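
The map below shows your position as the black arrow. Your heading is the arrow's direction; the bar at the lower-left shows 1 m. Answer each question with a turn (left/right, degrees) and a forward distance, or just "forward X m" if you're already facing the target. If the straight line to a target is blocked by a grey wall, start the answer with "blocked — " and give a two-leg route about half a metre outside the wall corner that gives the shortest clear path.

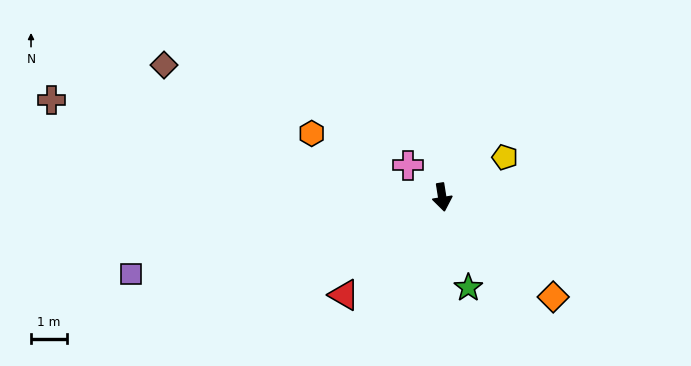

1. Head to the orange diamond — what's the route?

turn left 39°, forward 4.2 m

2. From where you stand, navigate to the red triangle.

turn right 54°, forward 3.9 m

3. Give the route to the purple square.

turn right 85°, forward 9.0 m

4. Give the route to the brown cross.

turn right 113°, forward 11.3 m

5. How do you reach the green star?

turn left 7°, forward 2.7 m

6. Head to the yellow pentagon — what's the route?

turn left 113°, forward 2.1 m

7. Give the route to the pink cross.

turn right 142°, forward 1.3 m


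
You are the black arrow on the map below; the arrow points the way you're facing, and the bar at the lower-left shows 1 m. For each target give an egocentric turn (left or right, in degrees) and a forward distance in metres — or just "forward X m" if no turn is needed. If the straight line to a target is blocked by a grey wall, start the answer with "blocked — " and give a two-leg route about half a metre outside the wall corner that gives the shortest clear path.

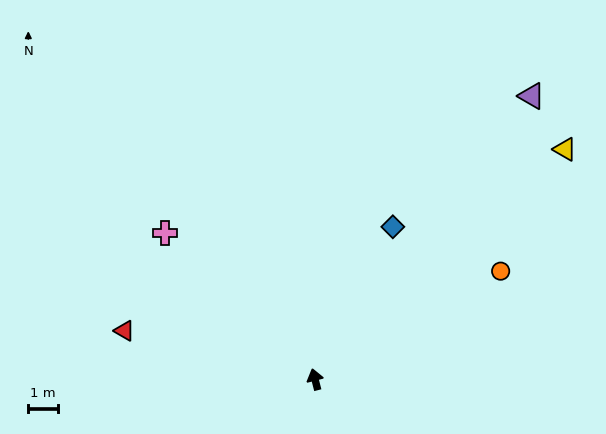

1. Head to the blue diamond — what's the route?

turn right 41°, forward 5.8 m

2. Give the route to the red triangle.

turn left 61°, forward 6.7 m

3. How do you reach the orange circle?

turn right 74°, forward 7.3 m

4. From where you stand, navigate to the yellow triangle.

turn right 62°, forward 11.5 m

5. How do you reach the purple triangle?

turn right 52°, forward 12.1 m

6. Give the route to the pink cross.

turn left 31°, forward 7.1 m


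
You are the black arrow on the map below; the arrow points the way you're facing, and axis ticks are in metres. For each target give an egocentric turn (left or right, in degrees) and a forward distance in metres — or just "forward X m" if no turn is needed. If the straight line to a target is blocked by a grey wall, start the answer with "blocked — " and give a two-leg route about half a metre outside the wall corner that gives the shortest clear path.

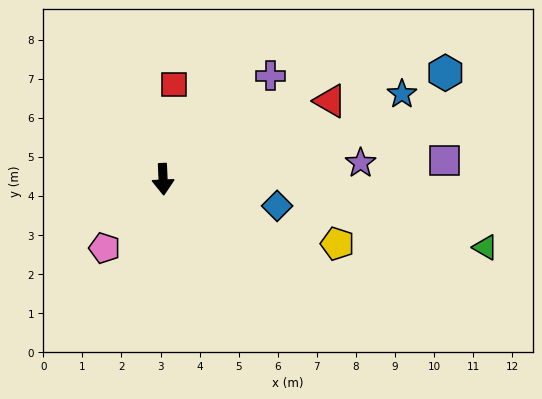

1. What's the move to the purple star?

turn left 92°, forward 5.1 m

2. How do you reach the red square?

turn left 171°, forward 2.4 m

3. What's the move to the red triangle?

turn left 113°, forward 4.7 m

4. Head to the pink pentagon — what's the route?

turn right 43°, forward 2.3 m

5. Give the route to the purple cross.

turn left 131°, forward 3.8 m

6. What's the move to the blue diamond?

turn left 74°, forward 3.0 m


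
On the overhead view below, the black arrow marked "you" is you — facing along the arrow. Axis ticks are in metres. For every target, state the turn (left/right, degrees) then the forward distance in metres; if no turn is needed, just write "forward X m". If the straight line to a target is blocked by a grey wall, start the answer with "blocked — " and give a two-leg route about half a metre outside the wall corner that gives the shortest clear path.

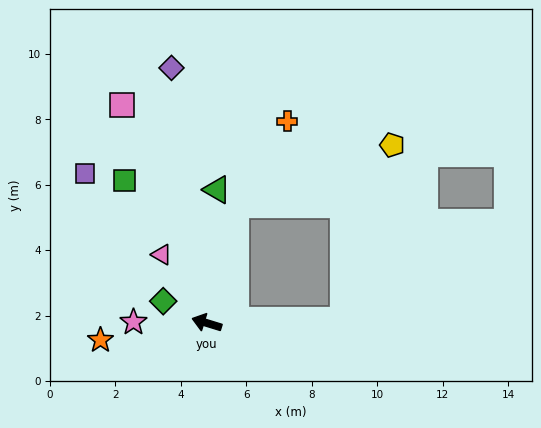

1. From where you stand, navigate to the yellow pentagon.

blocked — turn right 87°, forward 3.7 m, then turn right 55°, forward 5.1 m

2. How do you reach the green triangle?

turn right 77°, forward 4.1 m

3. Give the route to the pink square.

turn right 52°, forward 7.1 m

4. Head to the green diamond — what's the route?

turn right 10°, forward 1.5 m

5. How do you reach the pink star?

turn left 16°, forward 2.2 m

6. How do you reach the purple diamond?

turn right 65°, forward 7.9 m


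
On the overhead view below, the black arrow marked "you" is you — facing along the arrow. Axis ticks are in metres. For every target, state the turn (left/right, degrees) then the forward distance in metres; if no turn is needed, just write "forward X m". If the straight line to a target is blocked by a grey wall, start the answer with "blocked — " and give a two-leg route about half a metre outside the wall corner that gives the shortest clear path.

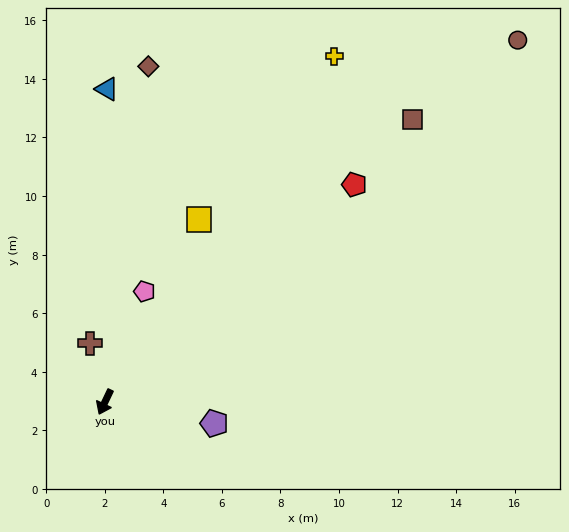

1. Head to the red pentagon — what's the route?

turn left 156°, forward 11.3 m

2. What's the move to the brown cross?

turn right 140°, forward 2.1 m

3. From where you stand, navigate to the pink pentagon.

turn right 174°, forward 4.0 m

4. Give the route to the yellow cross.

turn left 172°, forward 14.2 m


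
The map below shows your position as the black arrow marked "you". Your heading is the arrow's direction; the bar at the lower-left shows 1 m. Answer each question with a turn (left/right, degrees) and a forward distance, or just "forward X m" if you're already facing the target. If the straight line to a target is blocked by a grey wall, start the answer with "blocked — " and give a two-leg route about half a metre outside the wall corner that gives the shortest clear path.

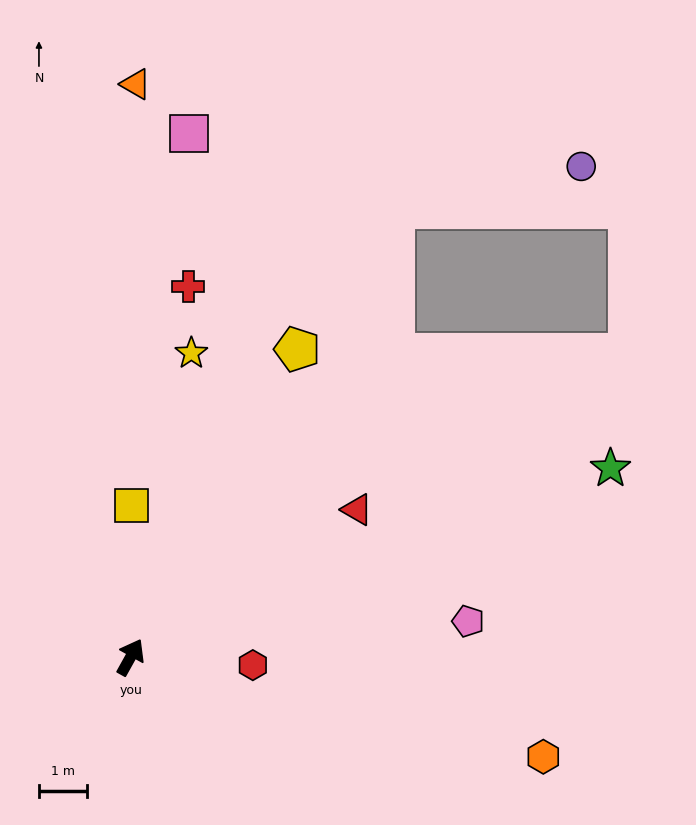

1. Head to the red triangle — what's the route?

turn right 28°, forward 5.6 m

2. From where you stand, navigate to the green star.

turn right 39°, forward 10.7 m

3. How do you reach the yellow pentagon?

forward 7.3 m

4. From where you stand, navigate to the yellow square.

turn left 29°, forward 3.1 m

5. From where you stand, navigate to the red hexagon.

turn right 65°, forward 2.5 m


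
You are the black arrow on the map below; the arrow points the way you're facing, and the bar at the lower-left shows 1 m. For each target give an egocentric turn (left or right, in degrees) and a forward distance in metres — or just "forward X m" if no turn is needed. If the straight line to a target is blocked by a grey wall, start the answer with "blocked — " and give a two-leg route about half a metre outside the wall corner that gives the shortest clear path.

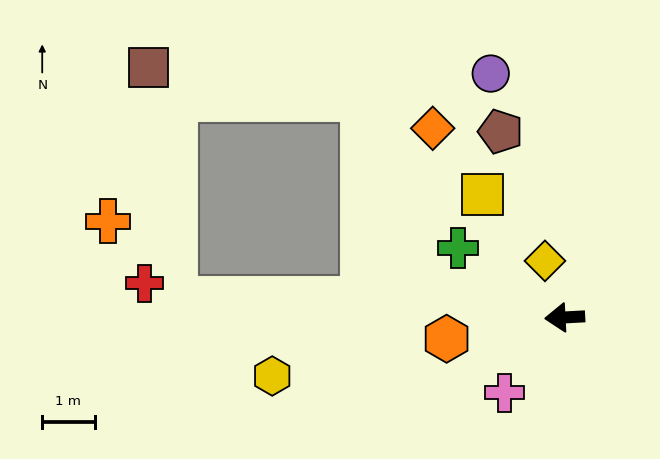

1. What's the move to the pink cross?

turn left 48°, forward 1.8 m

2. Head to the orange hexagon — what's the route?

turn left 7°, forward 2.3 m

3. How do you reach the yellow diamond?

turn right 74°, forward 1.1 m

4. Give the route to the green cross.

turn right 36°, forward 2.4 m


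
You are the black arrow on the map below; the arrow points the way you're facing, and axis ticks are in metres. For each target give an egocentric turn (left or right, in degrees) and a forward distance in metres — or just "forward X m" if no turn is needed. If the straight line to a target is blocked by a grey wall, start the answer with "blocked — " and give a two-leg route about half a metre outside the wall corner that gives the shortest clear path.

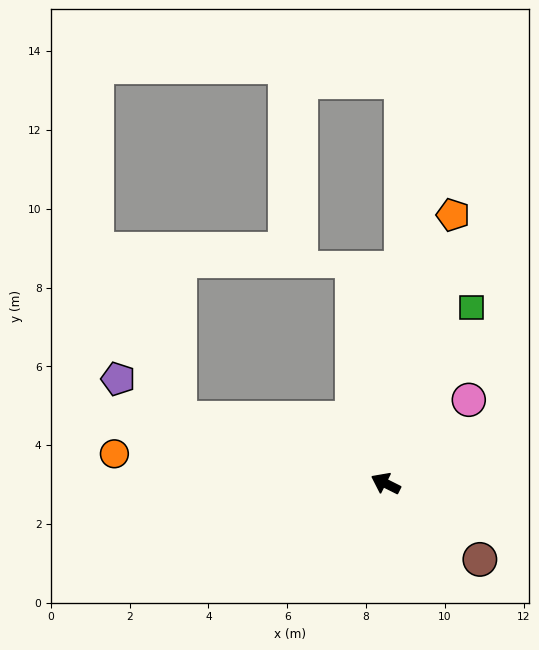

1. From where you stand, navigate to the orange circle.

turn left 20°, forward 6.9 m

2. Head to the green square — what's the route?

turn right 89°, forward 5.0 m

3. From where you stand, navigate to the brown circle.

turn left 168°, forward 3.1 m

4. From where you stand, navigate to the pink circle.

turn right 108°, forward 3.0 m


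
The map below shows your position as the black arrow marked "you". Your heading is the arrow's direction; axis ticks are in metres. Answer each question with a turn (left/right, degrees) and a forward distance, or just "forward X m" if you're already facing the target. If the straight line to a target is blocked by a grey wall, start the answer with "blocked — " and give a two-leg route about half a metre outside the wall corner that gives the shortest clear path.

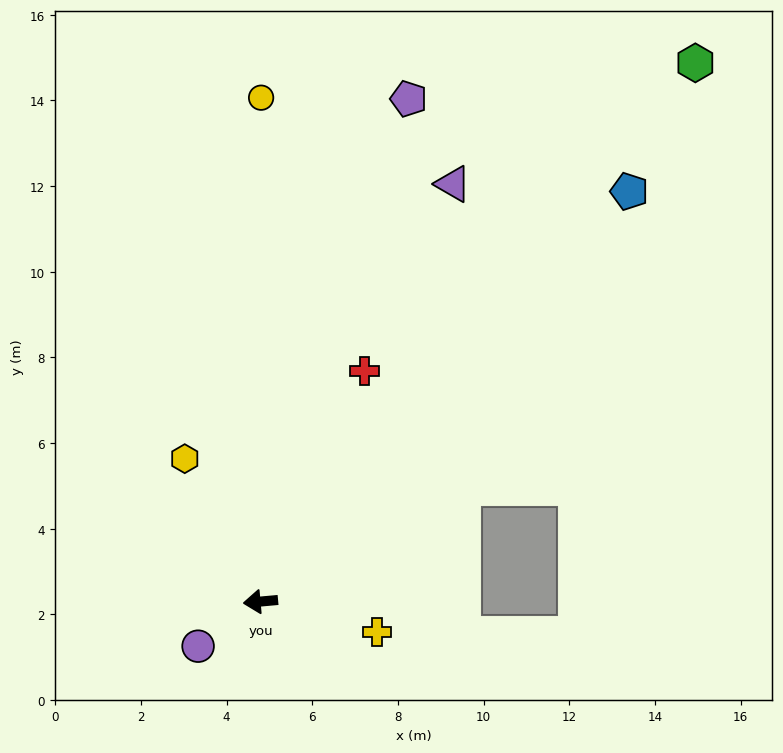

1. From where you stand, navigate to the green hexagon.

turn right 134°, forward 16.2 m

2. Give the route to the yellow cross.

turn left 160°, forward 2.8 m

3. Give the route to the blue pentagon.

turn right 137°, forward 12.9 m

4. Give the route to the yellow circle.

turn right 95°, forward 11.8 m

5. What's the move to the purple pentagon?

turn right 112°, forward 12.2 m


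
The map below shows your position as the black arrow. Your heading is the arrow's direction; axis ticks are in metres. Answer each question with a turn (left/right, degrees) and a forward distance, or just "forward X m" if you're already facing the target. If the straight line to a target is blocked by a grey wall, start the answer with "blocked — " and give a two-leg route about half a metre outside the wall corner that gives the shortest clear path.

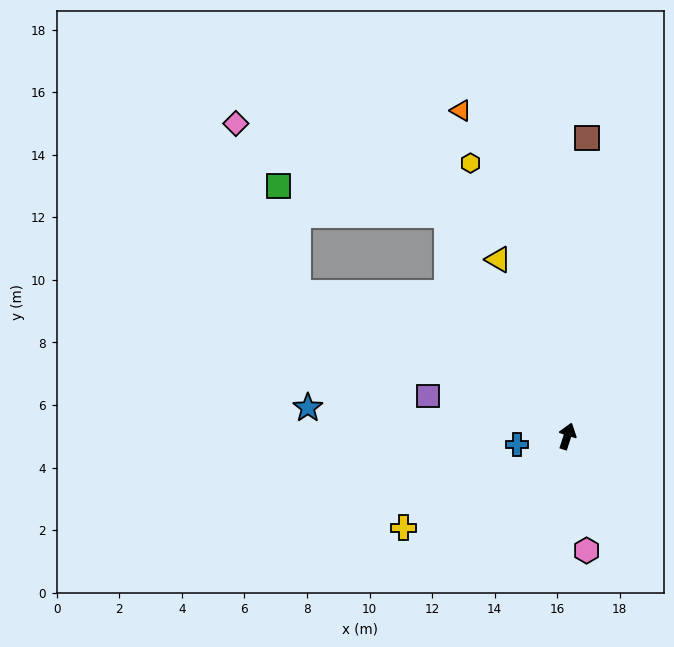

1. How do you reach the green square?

blocked — turn left 80°, forward 9.8 m, then turn right 52°, forward 3.5 m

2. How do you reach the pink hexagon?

turn right 153°, forward 3.7 m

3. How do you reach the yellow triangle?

turn left 39°, forward 6.1 m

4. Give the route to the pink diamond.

blocked — turn left 46°, forward 8.0 m, then turn left 38°, forward 7.4 m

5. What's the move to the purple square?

turn left 92°, forward 4.6 m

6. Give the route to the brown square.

turn left 14°, forward 9.5 m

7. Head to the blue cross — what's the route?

turn left 117°, forward 1.6 m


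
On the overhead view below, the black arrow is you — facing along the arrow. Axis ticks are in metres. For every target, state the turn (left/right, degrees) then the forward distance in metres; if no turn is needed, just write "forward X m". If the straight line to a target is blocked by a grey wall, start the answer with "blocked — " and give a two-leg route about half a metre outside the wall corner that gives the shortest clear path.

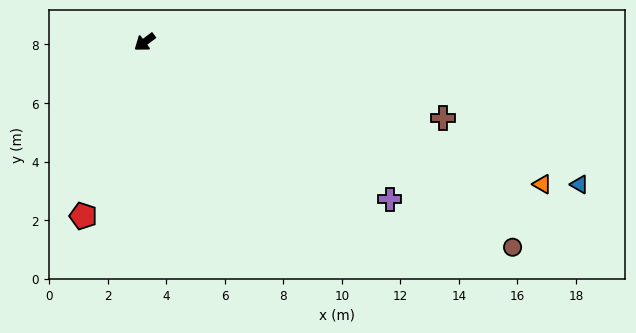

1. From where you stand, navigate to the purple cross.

turn left 110°, forward 9.9 m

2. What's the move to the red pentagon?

turn left 34°, forward 6.3 m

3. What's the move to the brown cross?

turn left 129°, forward 10.5 m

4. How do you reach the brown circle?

turn left 114°, forward 14.4 m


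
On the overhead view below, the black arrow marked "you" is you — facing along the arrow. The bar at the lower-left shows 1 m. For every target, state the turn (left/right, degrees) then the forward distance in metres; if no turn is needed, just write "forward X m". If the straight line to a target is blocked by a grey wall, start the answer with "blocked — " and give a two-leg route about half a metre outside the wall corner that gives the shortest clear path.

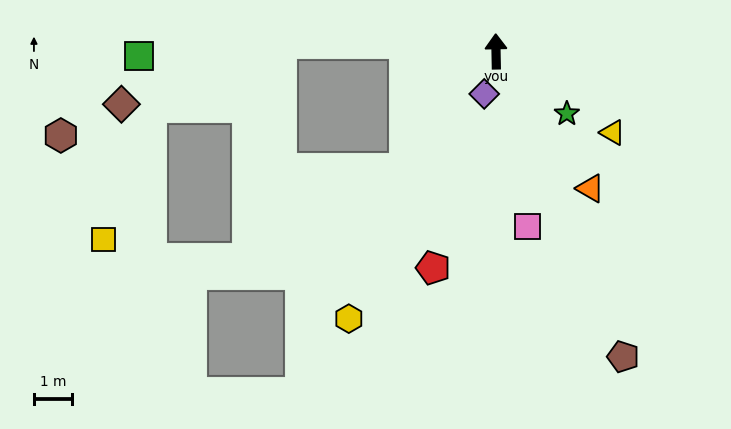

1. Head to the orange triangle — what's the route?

turn right 147°, forward 4.3 m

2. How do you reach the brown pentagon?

turn right 158°, forward 8.6 m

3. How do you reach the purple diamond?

turn left 163°, forward 1.1 m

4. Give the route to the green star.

turn right 132°, forward 2.5 m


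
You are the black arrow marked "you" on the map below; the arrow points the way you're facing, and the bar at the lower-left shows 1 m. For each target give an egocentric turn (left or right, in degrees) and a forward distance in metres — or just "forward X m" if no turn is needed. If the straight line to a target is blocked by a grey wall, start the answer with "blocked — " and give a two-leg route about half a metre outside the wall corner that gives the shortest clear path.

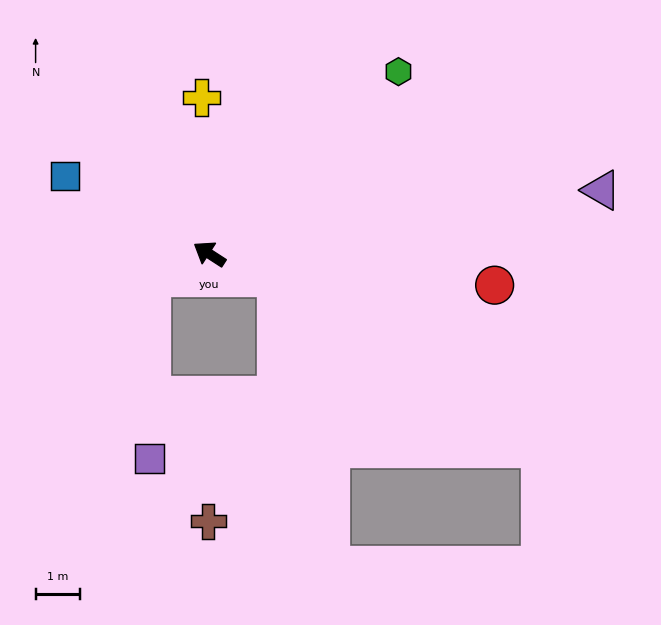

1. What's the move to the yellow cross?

turn right 54°, forward 3.5 m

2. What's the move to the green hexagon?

turn right 103°, forward 5.9 m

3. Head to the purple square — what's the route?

blocked — turn left 56°, forward 1.4 m, then turn left 66°, forward 4.1 m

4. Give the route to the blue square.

turn left 4°, forward 3.7 m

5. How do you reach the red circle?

turn right 153°, forward 6.4 m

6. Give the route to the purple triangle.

turn right 138°, forward 8.9 m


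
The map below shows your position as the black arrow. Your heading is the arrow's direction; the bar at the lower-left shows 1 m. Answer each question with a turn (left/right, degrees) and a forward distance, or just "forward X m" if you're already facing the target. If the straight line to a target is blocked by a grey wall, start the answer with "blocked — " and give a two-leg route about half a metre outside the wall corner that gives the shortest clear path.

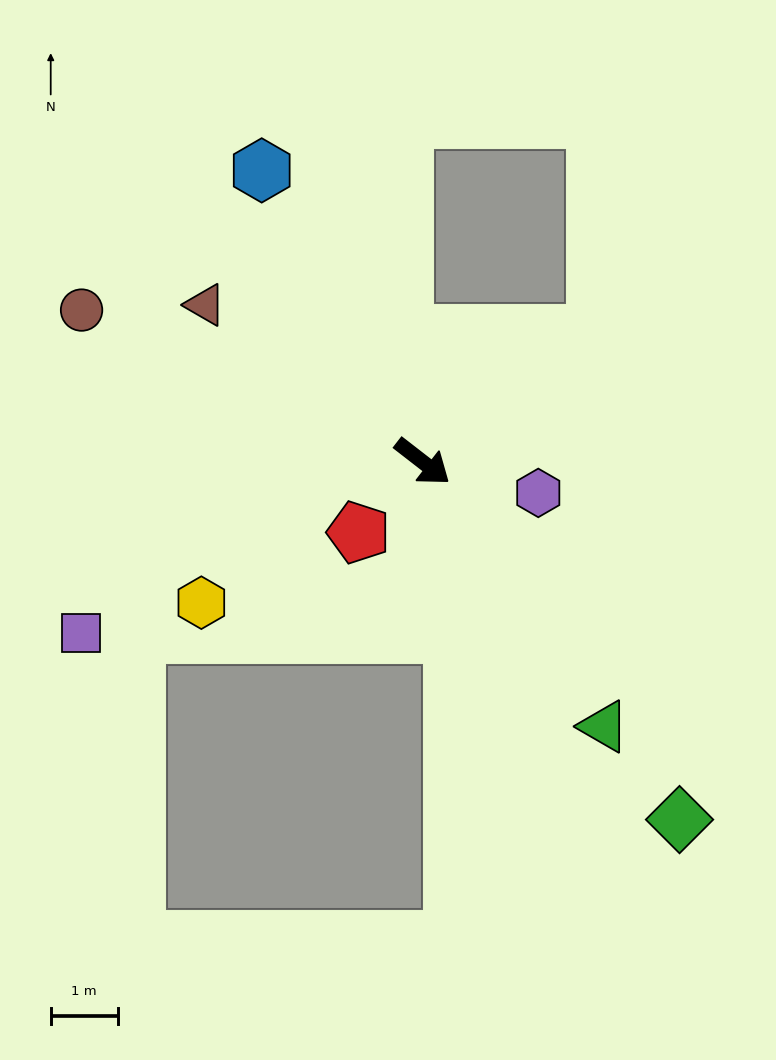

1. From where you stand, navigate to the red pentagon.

turn right 94°, forward 1.4 m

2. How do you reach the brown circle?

turn right 166°, forward 5.6 m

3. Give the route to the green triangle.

turn right 18°, forward 4.8 m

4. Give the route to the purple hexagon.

turn left 23°, forward 1.8 m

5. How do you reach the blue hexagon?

turn left 157°, forward 5.0 m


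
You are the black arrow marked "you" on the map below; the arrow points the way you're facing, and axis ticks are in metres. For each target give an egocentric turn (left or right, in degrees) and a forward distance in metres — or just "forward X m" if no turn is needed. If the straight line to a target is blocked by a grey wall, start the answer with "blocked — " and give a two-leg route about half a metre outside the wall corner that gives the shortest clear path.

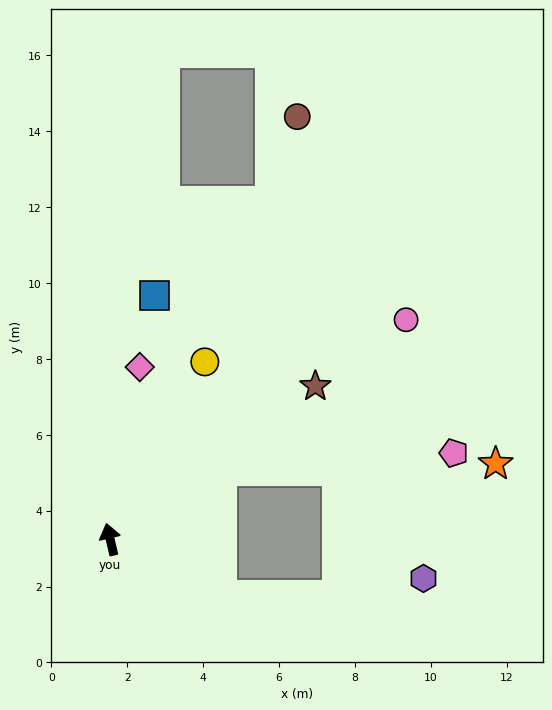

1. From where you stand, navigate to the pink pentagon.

blocked — turn right 71°, forward 3.4 m, then turn right 28°, forward 6.1 m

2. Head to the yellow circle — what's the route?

turn right 41°, forward 5.3 m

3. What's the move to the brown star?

turn right 67°, forward 6.7 m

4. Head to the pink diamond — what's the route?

turn right 23°, forward 4.6 m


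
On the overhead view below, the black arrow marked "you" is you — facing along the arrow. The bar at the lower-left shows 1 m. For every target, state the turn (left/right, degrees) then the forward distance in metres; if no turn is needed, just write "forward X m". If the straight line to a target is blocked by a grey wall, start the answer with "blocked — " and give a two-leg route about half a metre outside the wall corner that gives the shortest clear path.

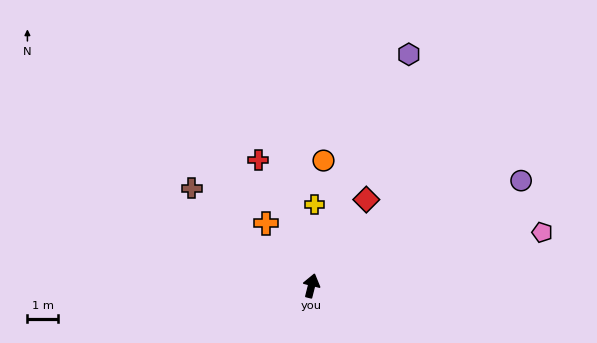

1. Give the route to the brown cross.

turn left 65°, forward 5.1 m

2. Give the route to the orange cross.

turn left 50°, forward 2.5 m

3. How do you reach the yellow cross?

turn left 12°, forward 2.7 m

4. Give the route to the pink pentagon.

turn right 63°, forward 7.8 m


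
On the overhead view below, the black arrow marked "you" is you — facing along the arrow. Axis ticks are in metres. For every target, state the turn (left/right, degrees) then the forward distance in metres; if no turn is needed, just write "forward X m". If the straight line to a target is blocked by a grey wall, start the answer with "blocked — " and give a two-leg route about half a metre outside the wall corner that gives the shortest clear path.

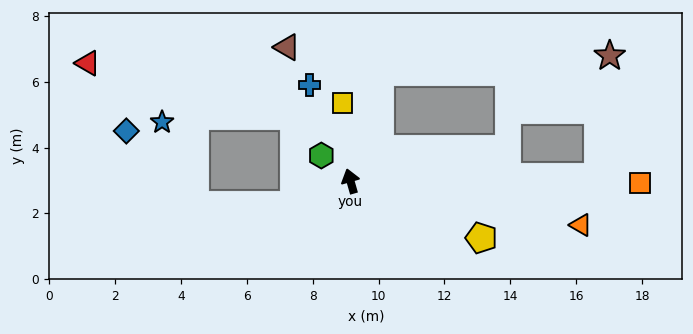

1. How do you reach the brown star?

blocked — turn right 31°, forward 3.4 m, then turn right 71°, forward 7.0 m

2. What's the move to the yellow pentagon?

turn right 129°, forward 4.3 m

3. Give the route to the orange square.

turn right 106°, forward 8.8 m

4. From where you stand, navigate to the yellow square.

turn right 10°, forward 2.4 m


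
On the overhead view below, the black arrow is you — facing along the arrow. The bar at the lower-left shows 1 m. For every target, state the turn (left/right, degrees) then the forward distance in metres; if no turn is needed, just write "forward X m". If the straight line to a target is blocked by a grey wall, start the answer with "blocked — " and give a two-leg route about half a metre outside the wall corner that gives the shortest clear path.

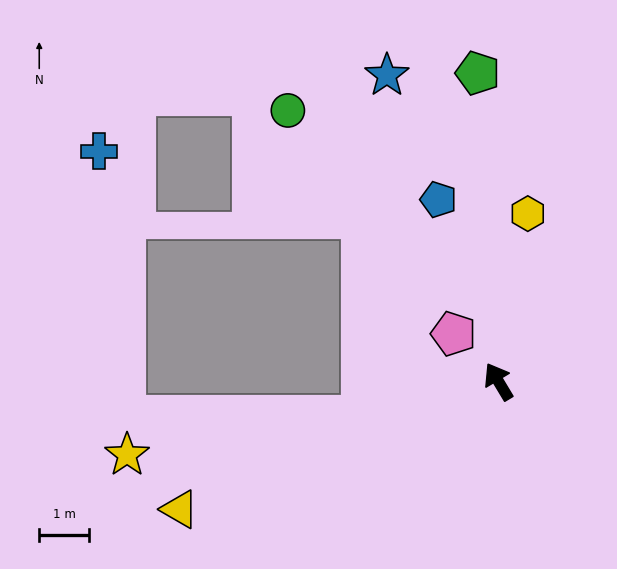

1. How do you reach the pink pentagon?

turn left 12°, forward 1.3 m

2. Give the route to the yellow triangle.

turn left 81°, forward 6.9 m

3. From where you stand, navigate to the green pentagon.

turn right 27°, forward 6.2 m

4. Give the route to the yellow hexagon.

turn right 41°, forward 3.4 m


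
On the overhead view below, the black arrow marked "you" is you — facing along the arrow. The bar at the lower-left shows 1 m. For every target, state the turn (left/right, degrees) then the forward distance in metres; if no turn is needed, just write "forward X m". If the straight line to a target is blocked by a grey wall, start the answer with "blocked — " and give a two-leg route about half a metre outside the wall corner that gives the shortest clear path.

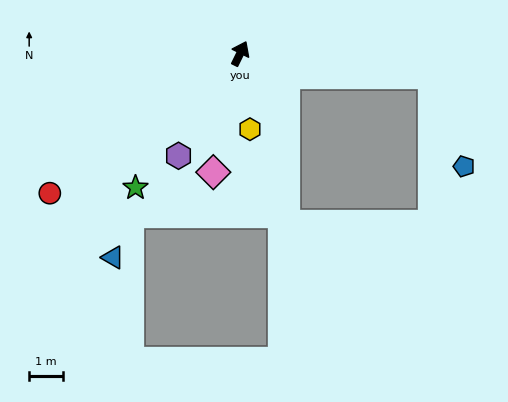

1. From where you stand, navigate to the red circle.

turn left 152°, forward 7.0 m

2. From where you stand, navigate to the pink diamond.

turn right 167°, forward 3.6 m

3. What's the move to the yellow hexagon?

turn right 146°, forward 2.3 m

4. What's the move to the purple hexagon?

turn left 175°, forward 3.6 m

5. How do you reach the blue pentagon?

blocked — turn right 70°, forward 5.7 m, then turn right 64°, forward 2.9 m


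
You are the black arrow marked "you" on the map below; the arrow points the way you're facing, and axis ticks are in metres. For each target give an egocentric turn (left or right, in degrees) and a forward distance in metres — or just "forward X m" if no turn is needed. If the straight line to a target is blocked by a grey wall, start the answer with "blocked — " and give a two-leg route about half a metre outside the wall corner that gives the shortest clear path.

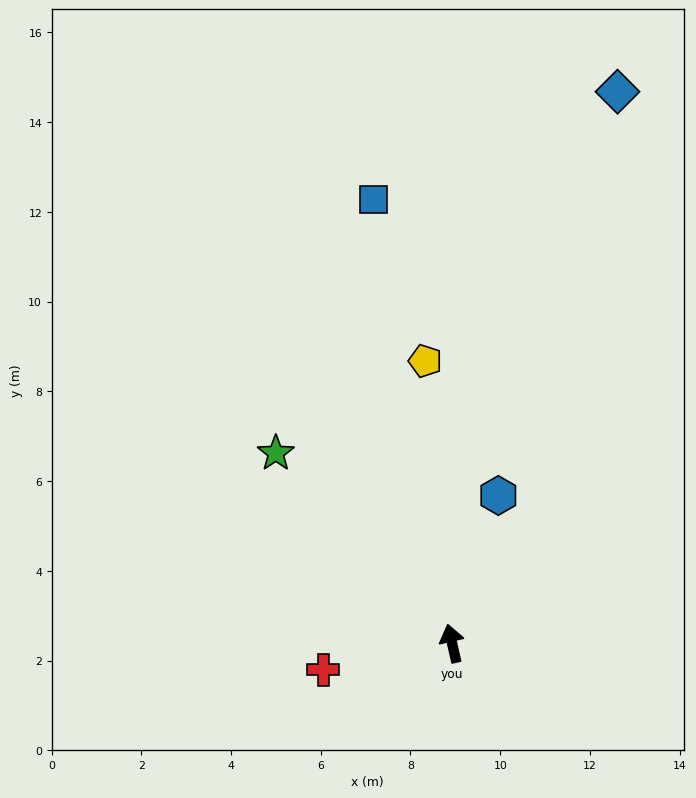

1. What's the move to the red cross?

turn left 89°, forward 2.9 m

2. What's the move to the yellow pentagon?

turn right 8°, forward 6.3 m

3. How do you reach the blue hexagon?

turn right 30°, forward 3.5 m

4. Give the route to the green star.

turn left 30°, forward 5.8 m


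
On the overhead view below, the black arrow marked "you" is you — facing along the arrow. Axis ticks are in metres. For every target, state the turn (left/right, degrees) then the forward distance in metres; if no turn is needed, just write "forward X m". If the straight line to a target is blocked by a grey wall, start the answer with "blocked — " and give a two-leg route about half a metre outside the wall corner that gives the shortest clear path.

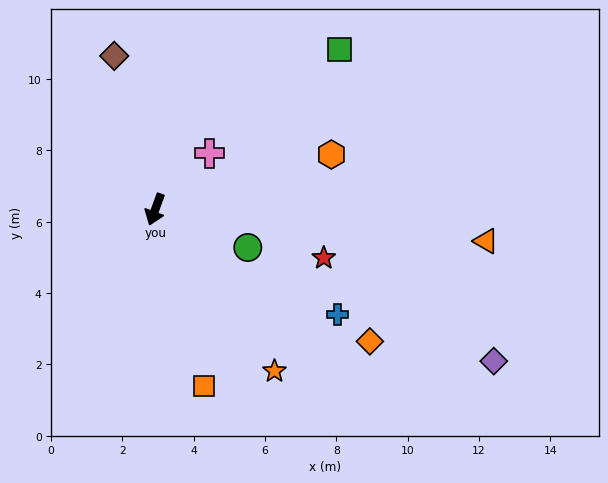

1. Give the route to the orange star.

turn left 56°, forward 5.6 m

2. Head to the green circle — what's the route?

turn left 88°, forward 2.8 m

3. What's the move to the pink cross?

turn left 156°, forward 2.2 m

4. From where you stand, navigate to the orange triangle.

turn left 105°, forward 9.3 m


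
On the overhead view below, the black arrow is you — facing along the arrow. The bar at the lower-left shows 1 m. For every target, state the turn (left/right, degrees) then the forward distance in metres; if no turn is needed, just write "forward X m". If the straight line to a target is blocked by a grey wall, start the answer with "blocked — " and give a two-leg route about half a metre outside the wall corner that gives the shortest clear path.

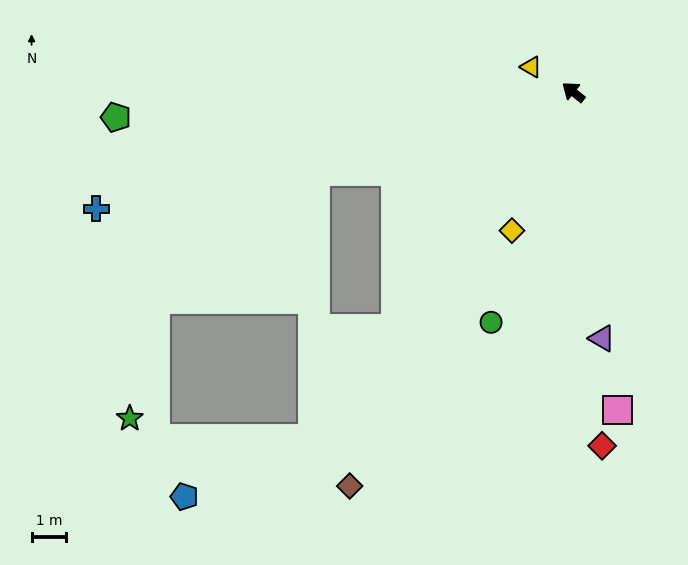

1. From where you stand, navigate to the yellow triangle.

turn left 8°, forward 1.4 m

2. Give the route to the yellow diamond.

turn left 105°, forward 4.4 m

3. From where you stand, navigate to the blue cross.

turn left 53°, forward 14.3 m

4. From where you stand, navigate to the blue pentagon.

blocked — turn left 92°, forward 12.6 m, then turn right 29°, forward 4.1 m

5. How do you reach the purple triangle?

turn left 135°, forward 7.2 m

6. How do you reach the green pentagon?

turn left 42°, forward 13.3 m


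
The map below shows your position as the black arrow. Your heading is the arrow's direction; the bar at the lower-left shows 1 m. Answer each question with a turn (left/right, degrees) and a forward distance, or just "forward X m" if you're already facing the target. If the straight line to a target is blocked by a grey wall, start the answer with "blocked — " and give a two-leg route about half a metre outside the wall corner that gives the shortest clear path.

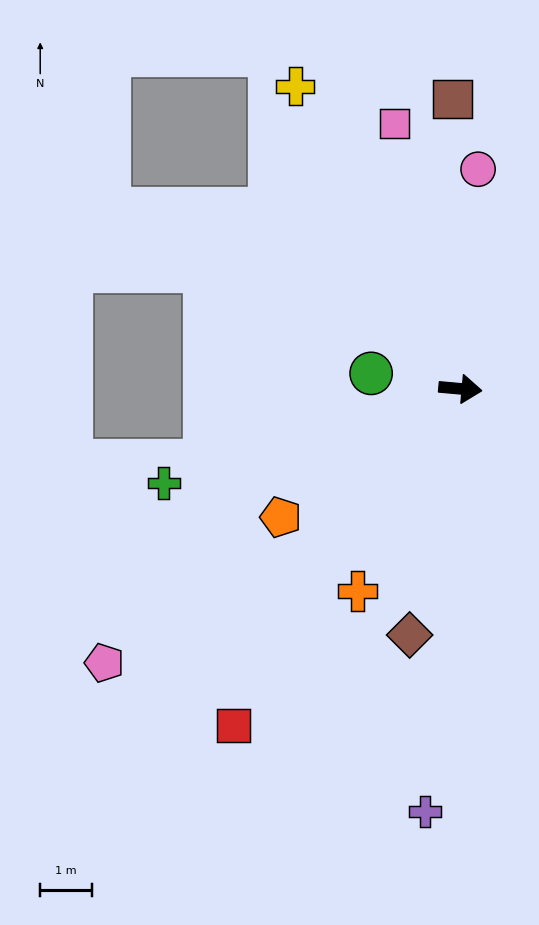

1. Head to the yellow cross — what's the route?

turn left 124°, forward 6.6 m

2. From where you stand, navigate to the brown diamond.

turn right 96°, forward 4.8 m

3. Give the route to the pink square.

turn left 109°, forward 5.3 m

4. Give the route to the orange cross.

turn right 112°, forward 4.4 m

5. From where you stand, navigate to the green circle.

turn left 175°, forward 1.7 m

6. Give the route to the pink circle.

turn left 91°, forward 4.2 m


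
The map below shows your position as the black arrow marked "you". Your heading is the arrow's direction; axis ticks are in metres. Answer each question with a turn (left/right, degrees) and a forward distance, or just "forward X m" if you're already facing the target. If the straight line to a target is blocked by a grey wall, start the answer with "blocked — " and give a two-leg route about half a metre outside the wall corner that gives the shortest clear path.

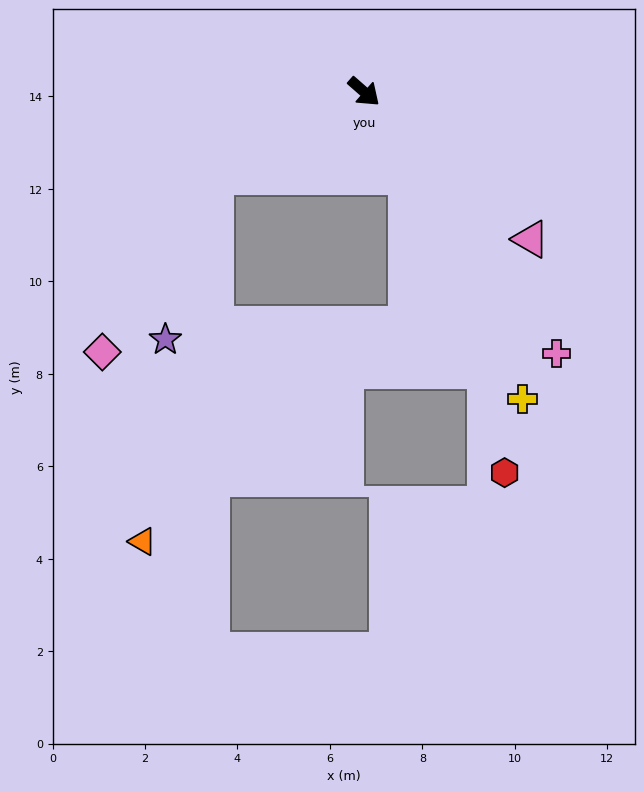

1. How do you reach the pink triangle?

forward 4.8 m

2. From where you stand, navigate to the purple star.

blocked — turn right 110°, forward 3.7 m, then turn left 45°, forward 3.7 m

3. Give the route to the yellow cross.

turn right 21°, forward 7.5 m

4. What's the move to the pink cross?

turn right 12°, forward 7.0 m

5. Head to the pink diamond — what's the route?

blocked — turn right 110°, forward 3.7 m, then turn left 29°, forward 4.5 m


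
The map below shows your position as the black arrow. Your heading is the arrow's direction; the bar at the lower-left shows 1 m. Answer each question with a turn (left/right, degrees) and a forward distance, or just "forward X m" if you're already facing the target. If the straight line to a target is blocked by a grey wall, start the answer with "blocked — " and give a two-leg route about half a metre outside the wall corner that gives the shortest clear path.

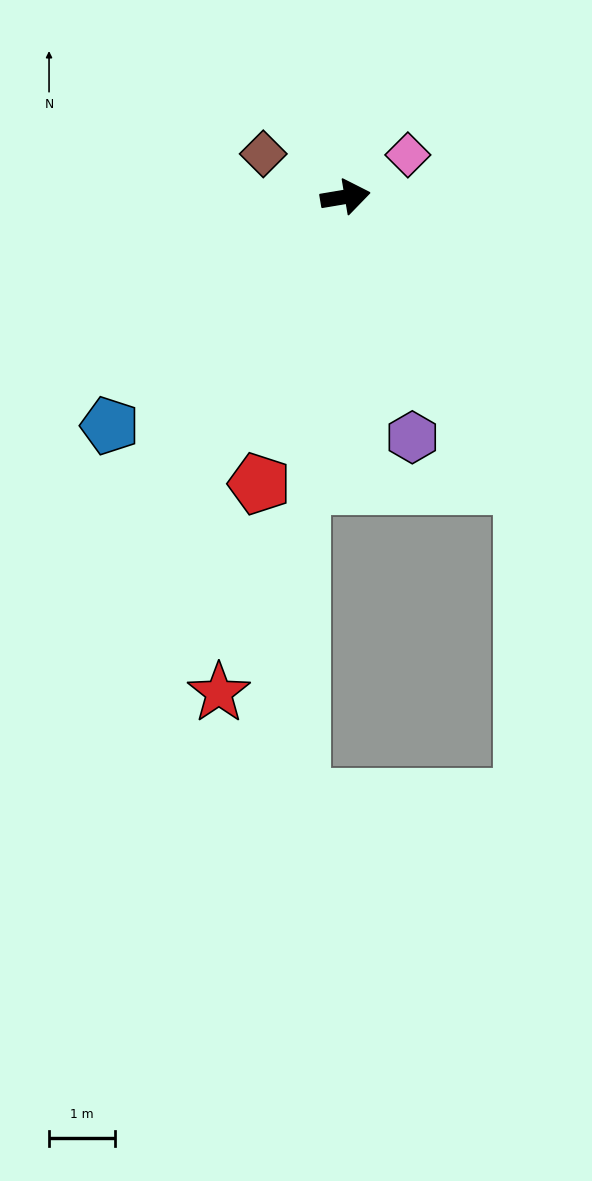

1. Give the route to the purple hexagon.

turn right 84°, forward 3.8 m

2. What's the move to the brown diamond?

turn left 143°, forward 1.4 m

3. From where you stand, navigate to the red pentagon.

turn right 116°, forward 4.6 m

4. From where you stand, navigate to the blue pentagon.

turn right 145°, forward 5.0 m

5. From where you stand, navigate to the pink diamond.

turn left 24°, forward 1.1 m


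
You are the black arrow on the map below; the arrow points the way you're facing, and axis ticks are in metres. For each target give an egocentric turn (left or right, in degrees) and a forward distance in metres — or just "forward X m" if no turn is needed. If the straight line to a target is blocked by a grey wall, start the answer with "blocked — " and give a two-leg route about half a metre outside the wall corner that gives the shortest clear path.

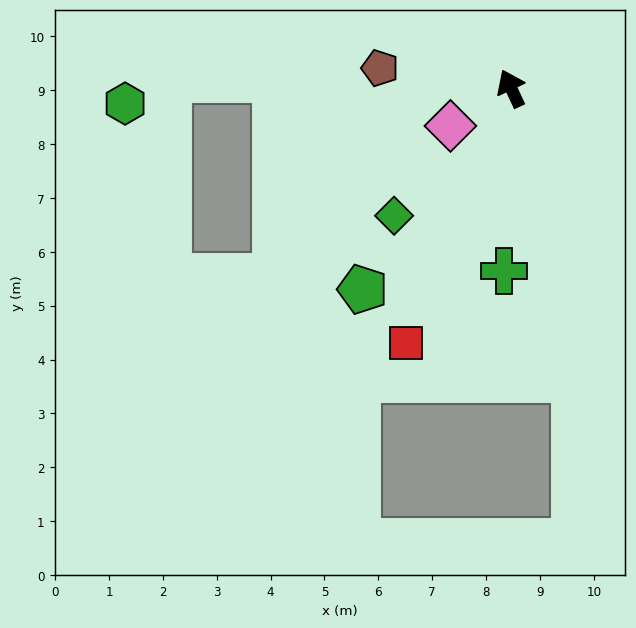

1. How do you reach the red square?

turn left 133°, forward 5.1 m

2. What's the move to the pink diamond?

turn left 97°, forward 1.3 m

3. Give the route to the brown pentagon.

turn left 56°, forward 2.5 m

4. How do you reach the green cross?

turn left 153°, forward 3.4 m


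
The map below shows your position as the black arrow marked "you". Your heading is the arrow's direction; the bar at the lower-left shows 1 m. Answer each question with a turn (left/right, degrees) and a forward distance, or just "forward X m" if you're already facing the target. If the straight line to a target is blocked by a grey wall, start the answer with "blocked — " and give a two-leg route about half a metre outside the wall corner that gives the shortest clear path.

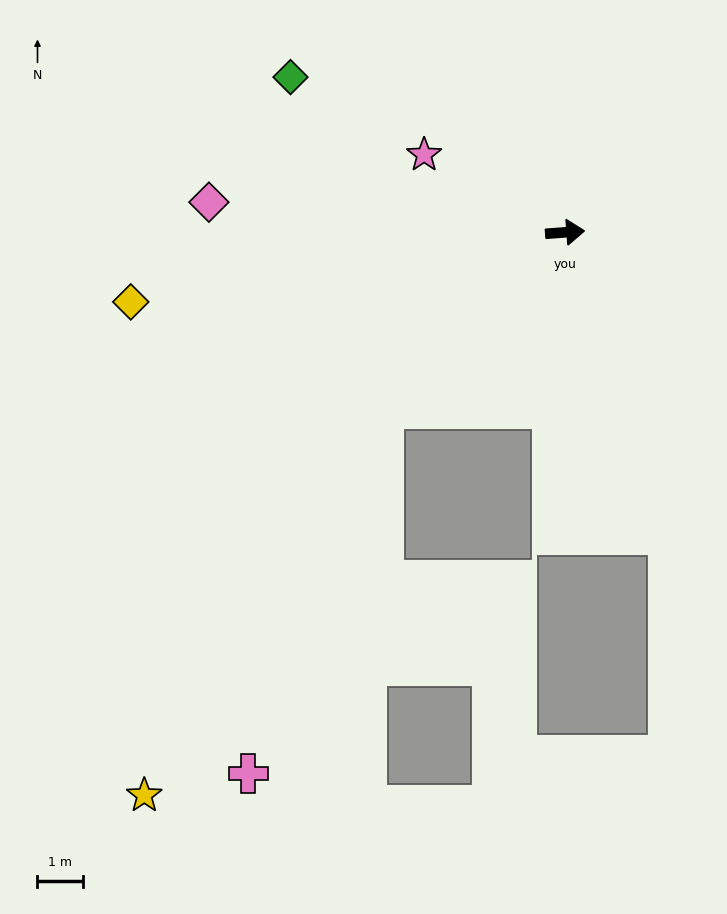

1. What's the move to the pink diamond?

turn left 171°, forward 7.8 m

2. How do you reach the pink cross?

blocked — turn right 140°, forward 5.5 m, then turn left 25°, forward 8.5 m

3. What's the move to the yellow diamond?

turn right 175°, forward 9.6 m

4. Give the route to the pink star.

turn left 147°, forward 3.5 m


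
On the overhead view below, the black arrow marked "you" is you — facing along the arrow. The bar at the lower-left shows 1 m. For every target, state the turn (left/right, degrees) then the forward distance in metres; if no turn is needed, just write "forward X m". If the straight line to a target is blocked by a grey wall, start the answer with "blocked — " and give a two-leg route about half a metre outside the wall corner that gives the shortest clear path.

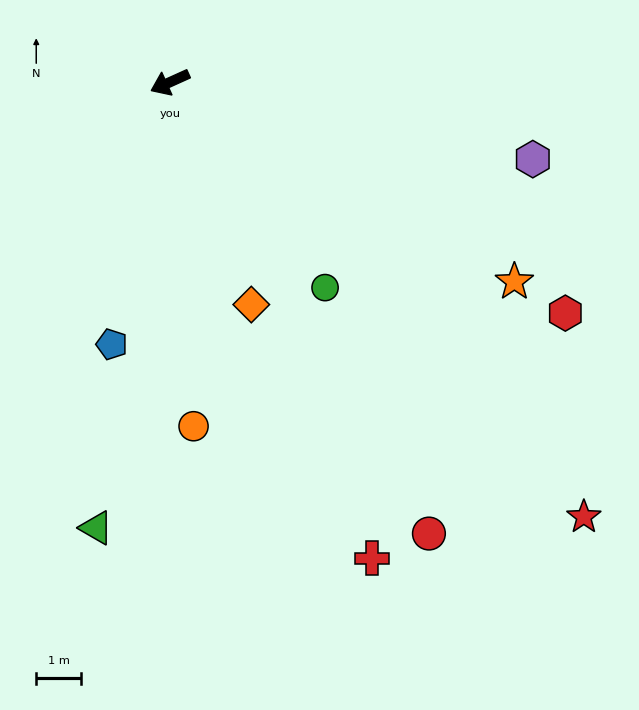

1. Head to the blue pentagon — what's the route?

turn left 53°, forward 5.9 m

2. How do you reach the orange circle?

turn left 70°, forward 7.6 m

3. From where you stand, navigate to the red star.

turn left 109°, forward 13.3 m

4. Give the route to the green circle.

turn left 103°, forward 5.7 m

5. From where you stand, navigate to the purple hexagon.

turn left 144°, forward 8.2 m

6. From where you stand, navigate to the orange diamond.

turn left 86°, forward 5.2 m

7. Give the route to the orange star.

turn left 126°, forward 8.8 m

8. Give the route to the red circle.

turn left 96°, forward 11.5 m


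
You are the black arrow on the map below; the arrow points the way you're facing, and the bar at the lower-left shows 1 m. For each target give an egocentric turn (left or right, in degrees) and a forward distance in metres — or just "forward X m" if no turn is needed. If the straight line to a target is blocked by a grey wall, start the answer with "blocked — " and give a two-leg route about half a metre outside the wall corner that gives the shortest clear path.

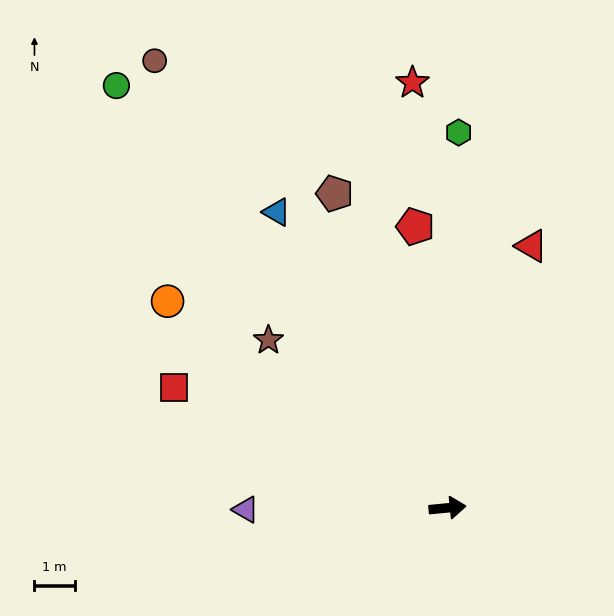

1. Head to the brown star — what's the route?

turn left 131°, forward 6.1 m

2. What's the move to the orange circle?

turn left 138°, forward 8.6 m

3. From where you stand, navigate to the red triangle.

turn left 67°, forward 6.8 m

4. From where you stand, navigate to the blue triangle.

turn left 114°, forward 8.4 m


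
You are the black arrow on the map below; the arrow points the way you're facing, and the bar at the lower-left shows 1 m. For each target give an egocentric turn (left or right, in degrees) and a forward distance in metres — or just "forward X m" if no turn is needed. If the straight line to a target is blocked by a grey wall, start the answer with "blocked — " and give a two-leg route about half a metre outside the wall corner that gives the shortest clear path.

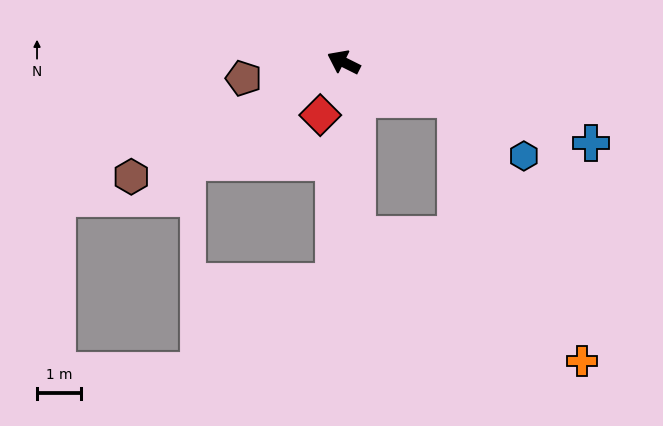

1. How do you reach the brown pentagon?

turn left 36°, forward 2.3 m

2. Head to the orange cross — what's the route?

blocked — turn right 172°, forward 2.7 m, then turn right 46°, forward 6.7 m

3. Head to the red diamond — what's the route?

turn left 93°, forward 1.3 m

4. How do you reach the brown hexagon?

turn left 55°, forward 5.5 m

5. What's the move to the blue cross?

turn right 172°, forward 6.0 m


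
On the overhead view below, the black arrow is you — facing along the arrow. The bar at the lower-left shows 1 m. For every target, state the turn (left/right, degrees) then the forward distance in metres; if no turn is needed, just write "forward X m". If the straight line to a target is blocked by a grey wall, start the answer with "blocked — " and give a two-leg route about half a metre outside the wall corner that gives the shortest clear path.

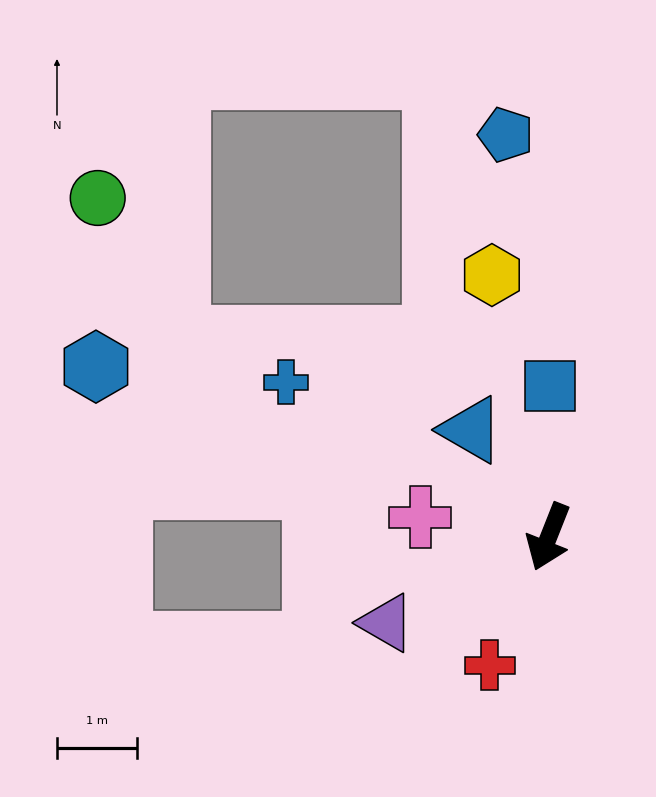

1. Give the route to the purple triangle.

turn right 41°, forward 2.3 m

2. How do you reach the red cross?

turn right 3°, forward 1.8 m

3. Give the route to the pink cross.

turn right 77°, forward 1.6 m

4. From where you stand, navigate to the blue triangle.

turn right 122°, forward 1.7 m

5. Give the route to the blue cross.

turn right 99°, forward 3.8 m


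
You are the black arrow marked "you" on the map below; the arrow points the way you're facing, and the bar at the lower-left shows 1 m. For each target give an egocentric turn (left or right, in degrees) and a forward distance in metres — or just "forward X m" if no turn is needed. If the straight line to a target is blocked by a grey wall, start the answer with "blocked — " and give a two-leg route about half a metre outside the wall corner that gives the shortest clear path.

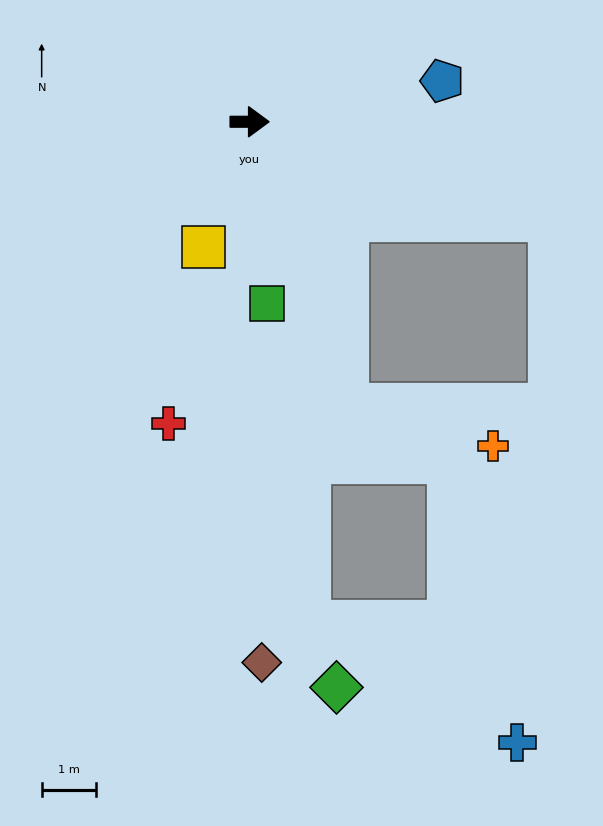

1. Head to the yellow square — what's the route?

turn right 110°, forward 2.5 m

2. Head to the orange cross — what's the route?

blocked — turn right 71°, forward 5.5 m, then turn left 56°, forward 2.8 m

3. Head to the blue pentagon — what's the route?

turn left 12°, forward 3.6 m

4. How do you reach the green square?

turn right 85°, forward 3.4 m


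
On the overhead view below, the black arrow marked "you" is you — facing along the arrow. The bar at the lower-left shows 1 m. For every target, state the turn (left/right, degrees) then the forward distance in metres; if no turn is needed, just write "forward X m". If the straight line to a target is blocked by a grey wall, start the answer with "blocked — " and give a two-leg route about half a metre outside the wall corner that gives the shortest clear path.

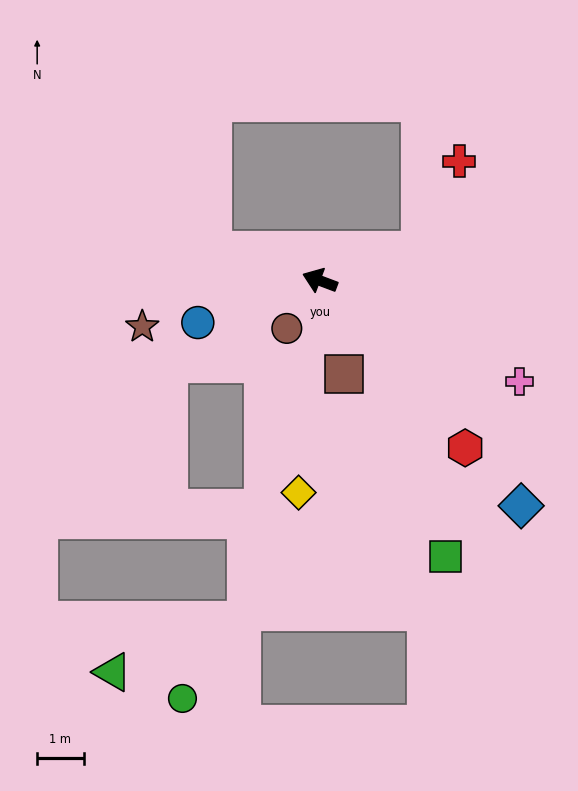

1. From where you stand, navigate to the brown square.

turn left 125°, forward 2.1 m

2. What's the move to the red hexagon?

turn left 152°, forward 4.8 m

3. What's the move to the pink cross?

turn left 174°, forward 4.8 m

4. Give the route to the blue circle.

turn left 40°, forward 2.8 m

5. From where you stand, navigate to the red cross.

blocked — turn right 143°, forward 2.3 m, then turn left 50°, forward 2.1 m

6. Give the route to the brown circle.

turn left 76°, forward 1.2 m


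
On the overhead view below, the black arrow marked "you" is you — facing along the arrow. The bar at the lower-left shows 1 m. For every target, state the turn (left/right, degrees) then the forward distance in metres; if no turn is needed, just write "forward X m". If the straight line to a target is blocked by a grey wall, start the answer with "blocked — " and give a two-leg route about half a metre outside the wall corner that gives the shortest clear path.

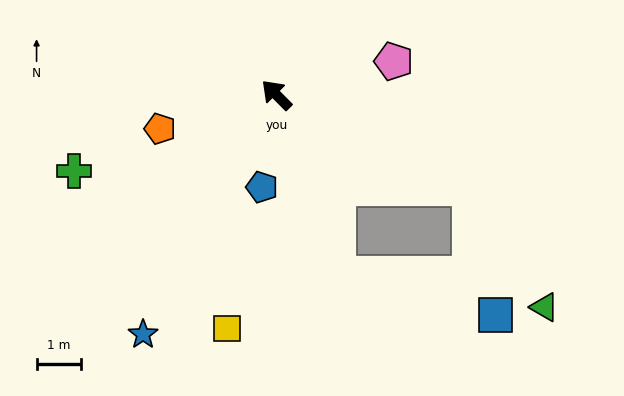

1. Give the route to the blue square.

blocked — turn right 160°, forward 4.8 m, then turn right 54°, forward 2.9 m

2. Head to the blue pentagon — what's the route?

turn left 126°, forward 2.1 m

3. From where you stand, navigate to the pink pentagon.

turn right 119°, forward 2.7 m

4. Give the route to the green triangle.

blocked — turn right 160°, forward 4.8 m, then turn right 33°, forward 3.1 m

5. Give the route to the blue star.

turn left 106°, forward 6.1 m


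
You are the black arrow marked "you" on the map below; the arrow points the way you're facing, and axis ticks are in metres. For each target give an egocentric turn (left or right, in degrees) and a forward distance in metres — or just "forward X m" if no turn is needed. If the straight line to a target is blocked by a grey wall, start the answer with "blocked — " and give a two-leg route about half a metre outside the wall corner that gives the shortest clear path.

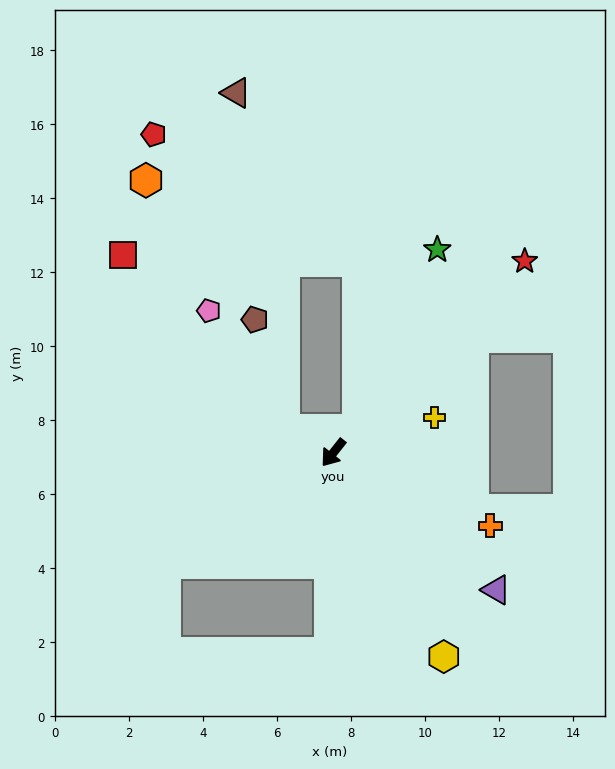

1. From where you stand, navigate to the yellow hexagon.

turn left 67°, forward 6.3 m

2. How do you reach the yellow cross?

turn left 147°, forward 2.9 m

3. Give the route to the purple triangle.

turn left 88°, forward 5.8 m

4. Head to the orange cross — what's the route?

turn left 103°, forward 4.7 m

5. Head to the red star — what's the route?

turn left 173°, forward 7.3 m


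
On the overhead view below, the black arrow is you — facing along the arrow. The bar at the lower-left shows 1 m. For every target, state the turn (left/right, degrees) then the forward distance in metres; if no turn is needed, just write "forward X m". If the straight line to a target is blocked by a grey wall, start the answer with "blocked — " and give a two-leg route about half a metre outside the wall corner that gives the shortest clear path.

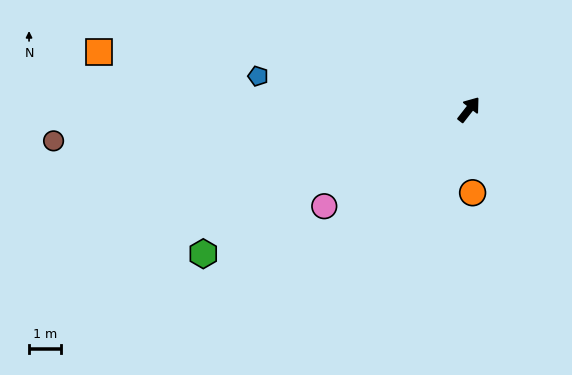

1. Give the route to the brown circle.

turn left 132°, forward 13.2 m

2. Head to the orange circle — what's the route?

turn right 140°, forward 2.6 m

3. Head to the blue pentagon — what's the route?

turn left 119°, forward 6.8 m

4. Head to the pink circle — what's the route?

turn left 162°, forward 5.5 m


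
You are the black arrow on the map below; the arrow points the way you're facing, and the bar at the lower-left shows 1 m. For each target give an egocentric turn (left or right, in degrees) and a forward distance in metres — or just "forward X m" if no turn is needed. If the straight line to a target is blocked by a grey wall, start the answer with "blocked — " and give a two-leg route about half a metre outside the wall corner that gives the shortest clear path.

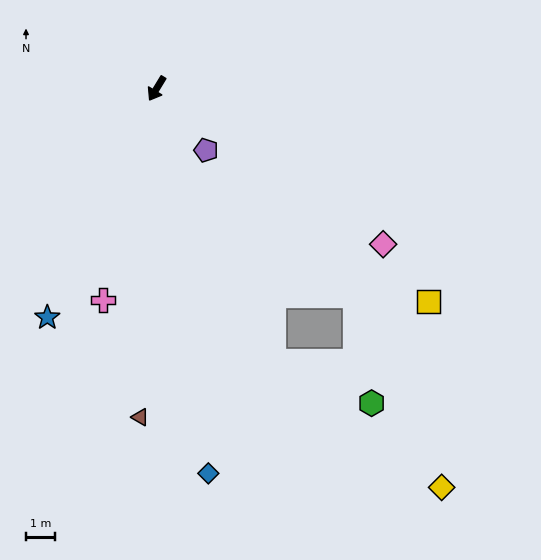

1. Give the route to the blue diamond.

turn left 39°, forward 13.6 m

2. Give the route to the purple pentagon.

turn left 70°, forward 2.8 m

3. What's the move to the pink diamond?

turn left 87°, forward 9.6 m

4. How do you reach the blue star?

turn left 6°, forward 8.9 m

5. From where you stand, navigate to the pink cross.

turn left 17°, forward 7.6 m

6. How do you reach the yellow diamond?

blocked — turn left 55°, forward 10.4 m, then turn left 29°, forward 7.4 m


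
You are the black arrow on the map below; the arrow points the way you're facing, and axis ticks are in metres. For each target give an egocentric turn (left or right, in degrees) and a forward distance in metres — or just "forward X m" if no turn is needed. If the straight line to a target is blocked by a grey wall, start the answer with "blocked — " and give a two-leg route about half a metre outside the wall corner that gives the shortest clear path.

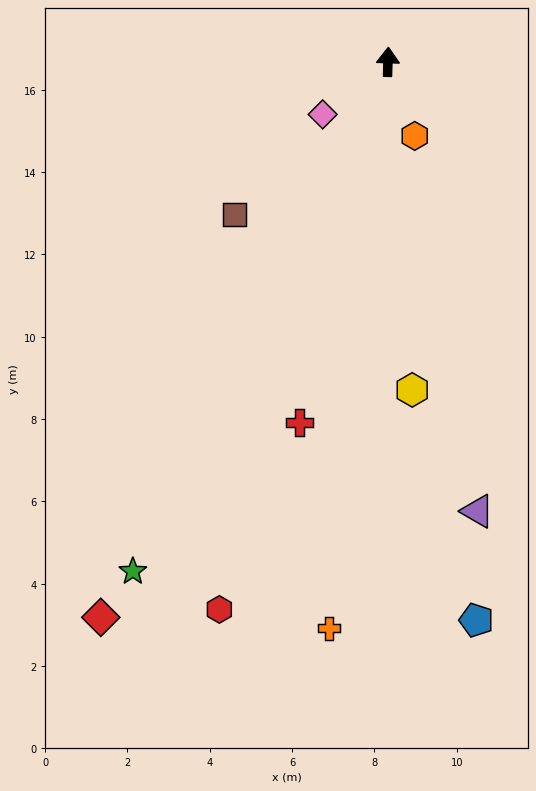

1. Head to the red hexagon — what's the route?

turn left 165°, forward 13.9 m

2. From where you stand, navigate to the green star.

turn left 155°, forward 13.8 m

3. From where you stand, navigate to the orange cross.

turn left 176°, forward 13.8 m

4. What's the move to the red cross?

turn left 168°, forward 9.0 m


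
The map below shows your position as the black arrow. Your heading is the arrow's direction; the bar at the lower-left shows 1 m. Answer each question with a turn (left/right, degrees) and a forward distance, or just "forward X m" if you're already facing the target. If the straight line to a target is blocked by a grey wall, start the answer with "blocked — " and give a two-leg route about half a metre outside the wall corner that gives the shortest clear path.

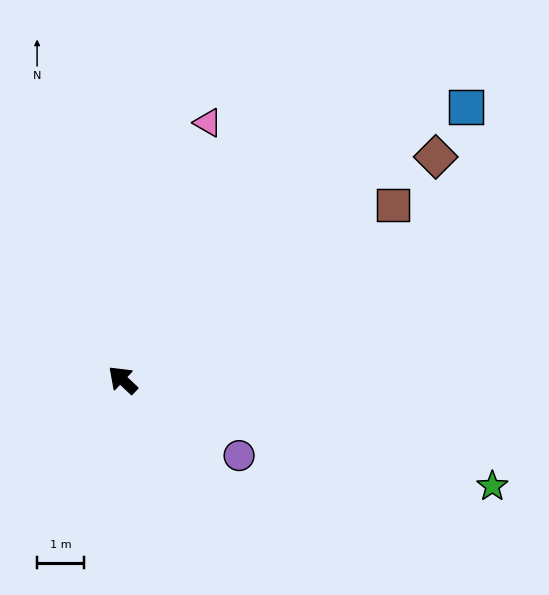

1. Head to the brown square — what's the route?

turn right 104°, forward 6.9 m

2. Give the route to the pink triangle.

turn right 65°, forward 5.8 m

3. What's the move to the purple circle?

turn right 170°, forward 3.0 m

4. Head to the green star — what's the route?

turn right 153°, forward 8.2 m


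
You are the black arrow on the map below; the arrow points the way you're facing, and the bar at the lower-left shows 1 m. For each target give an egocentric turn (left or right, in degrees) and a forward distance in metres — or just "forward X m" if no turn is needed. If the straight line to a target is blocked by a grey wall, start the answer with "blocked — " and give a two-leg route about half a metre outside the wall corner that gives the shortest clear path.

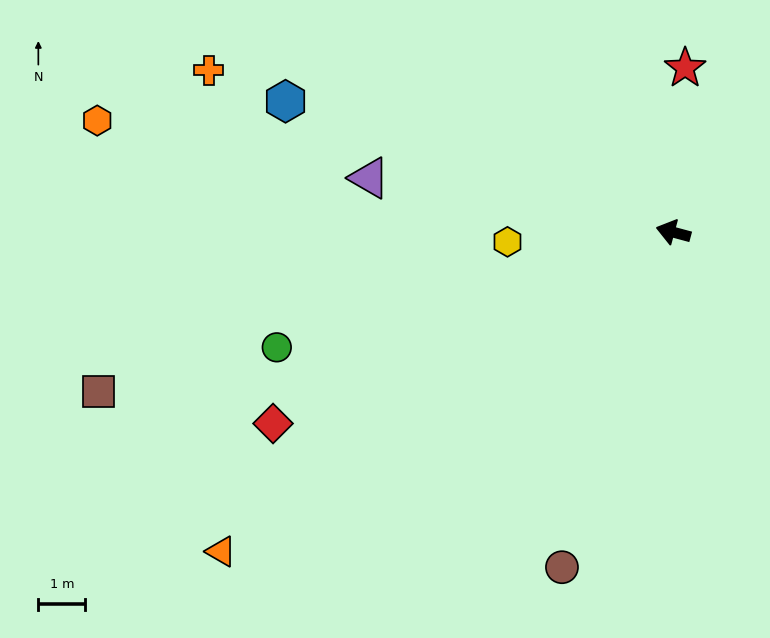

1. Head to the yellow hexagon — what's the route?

turn left 18°, forward 3.5 m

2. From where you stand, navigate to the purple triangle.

turn left 5°, forward 6.6 m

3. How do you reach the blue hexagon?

turn right 4°, forward 8.7 m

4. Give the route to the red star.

turn right 79°, forward 3.5 m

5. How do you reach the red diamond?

turn left 41°, forward 9.5 m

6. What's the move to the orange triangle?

turn left 50°, forward 11.8 m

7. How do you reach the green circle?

turn left 31°, forward 8.8 m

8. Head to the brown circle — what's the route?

turn left 87°, forward 7.5 m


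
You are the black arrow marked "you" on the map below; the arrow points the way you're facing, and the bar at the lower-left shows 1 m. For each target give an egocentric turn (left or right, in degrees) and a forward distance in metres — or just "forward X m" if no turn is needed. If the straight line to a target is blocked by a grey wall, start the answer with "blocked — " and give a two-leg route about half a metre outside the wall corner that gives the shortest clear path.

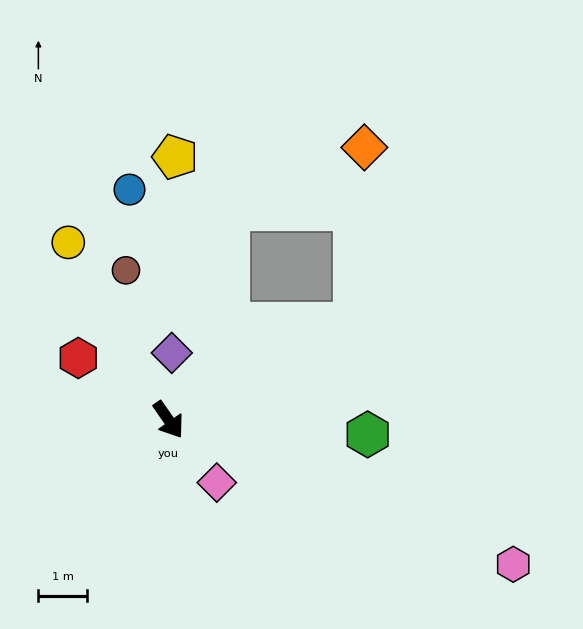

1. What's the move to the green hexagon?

turn left 51°, forward 4.1 m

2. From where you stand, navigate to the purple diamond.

turn left 142°, forward 1.4 m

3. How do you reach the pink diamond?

turn left 3°, forward 1.6 m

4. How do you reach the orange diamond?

blocked — turn left 83°, forward 4.3 m, then turn left 59°, forward 3.6 m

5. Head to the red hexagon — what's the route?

turn right 159°, forward 2.2 m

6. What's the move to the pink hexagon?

turn left 32°, forward 7.7 m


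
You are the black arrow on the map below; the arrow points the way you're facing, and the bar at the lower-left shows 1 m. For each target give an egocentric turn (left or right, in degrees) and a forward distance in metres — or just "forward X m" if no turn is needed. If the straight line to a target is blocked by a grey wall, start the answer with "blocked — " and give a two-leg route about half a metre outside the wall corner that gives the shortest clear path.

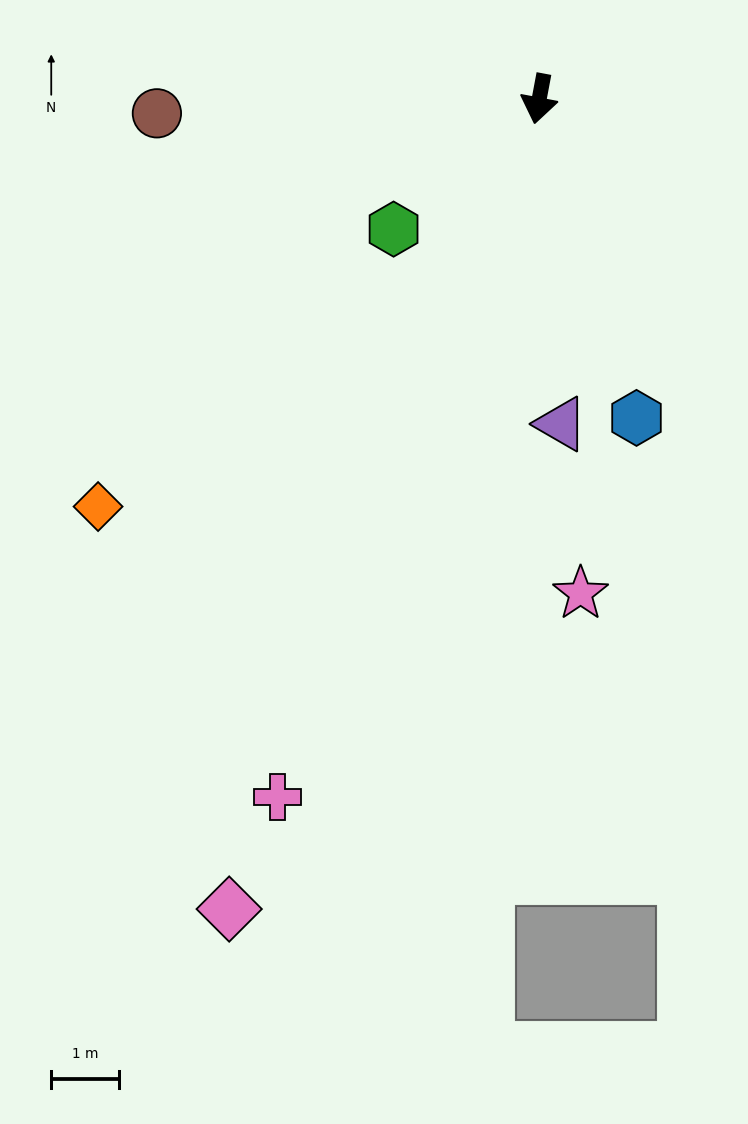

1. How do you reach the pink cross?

turn right 10°, forward 11.1 m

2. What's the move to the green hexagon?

turn right 38°, forward 2.9 m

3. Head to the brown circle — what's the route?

turn right 77°, forward 5.7 m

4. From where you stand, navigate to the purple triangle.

turn left 15°, forward 4.8 m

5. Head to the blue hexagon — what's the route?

turn left 28°, forward 5.0 m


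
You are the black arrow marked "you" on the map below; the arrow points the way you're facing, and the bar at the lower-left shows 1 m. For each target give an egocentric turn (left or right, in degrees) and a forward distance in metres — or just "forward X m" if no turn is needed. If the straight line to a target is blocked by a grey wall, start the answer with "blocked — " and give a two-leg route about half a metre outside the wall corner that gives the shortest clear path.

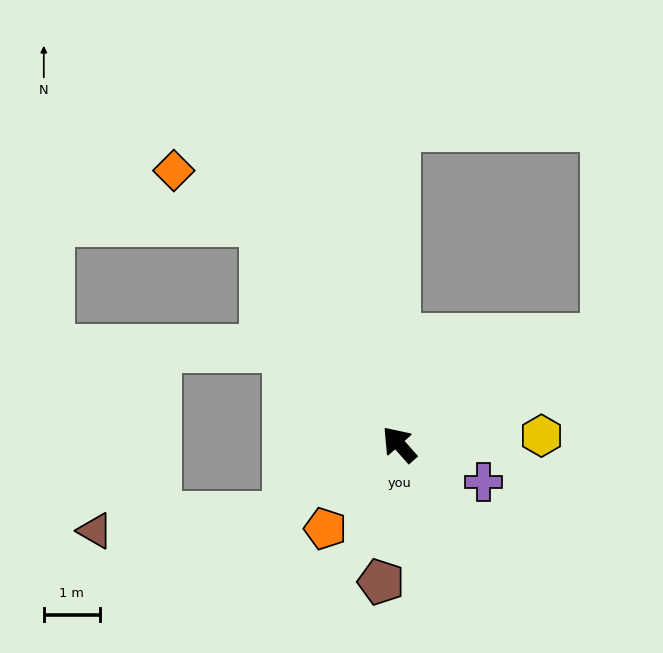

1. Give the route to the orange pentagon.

turn left 97°, forward 2.0 m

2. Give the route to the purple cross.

turn right 156°, forward 1.7 m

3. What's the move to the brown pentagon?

turn left 131°, forward 2.5 m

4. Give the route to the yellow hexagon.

turn right 128°, forward 2.6 m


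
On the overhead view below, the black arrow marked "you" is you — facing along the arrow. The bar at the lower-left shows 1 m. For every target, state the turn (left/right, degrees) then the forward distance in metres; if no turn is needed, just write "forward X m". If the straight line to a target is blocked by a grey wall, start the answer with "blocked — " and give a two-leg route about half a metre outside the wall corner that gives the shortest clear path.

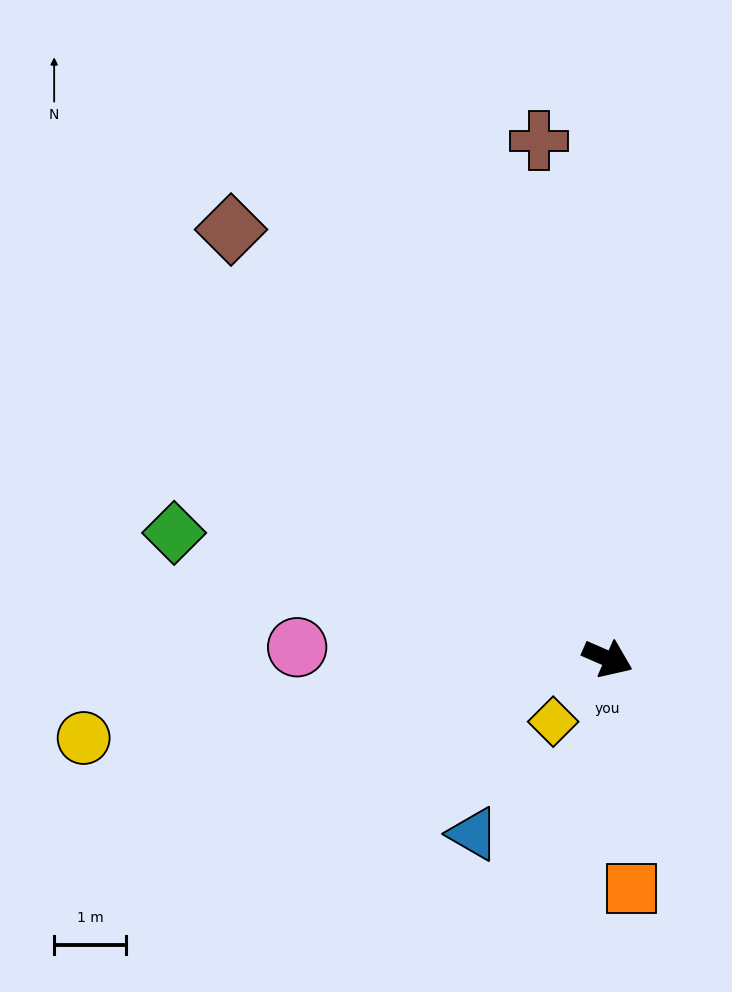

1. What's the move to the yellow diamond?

turn right 107°, forward 1.2 m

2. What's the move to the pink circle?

turn right 159°, forward 4.3 m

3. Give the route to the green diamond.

turn right 173°, forward 6.3 m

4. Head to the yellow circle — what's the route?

turn right 148°, forward 7.4 m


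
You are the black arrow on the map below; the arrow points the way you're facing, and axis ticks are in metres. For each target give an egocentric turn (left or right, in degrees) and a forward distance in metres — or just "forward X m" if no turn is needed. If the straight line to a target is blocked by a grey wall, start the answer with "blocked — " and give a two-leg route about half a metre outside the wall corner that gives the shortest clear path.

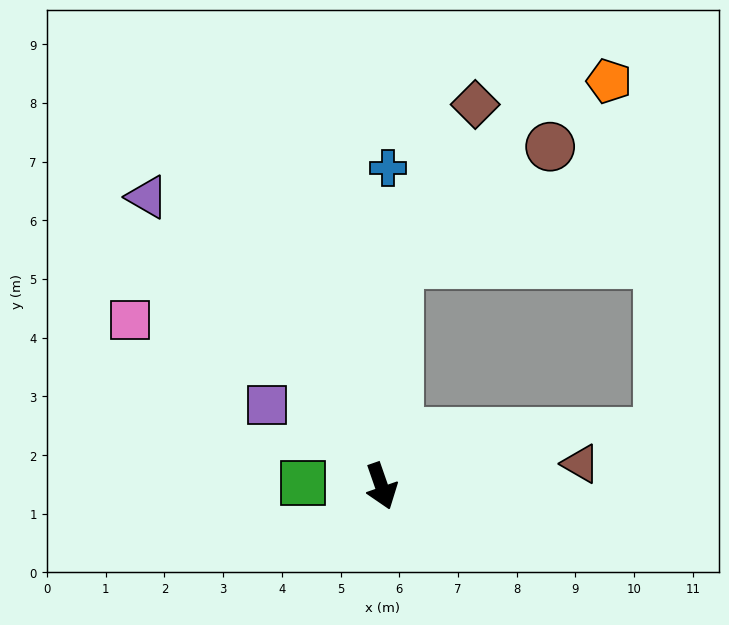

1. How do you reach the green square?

turn right 111°, forward 1.3 m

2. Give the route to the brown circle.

blocked — turn left 156°, forward 3.8 m, then turn right 47°, forward 3.3 m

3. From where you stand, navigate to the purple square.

turn right 145°, forward 2.4 m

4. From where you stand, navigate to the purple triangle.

turn right 160°, forward 6.3 m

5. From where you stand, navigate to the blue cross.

turn left 160°, forward 5.4 m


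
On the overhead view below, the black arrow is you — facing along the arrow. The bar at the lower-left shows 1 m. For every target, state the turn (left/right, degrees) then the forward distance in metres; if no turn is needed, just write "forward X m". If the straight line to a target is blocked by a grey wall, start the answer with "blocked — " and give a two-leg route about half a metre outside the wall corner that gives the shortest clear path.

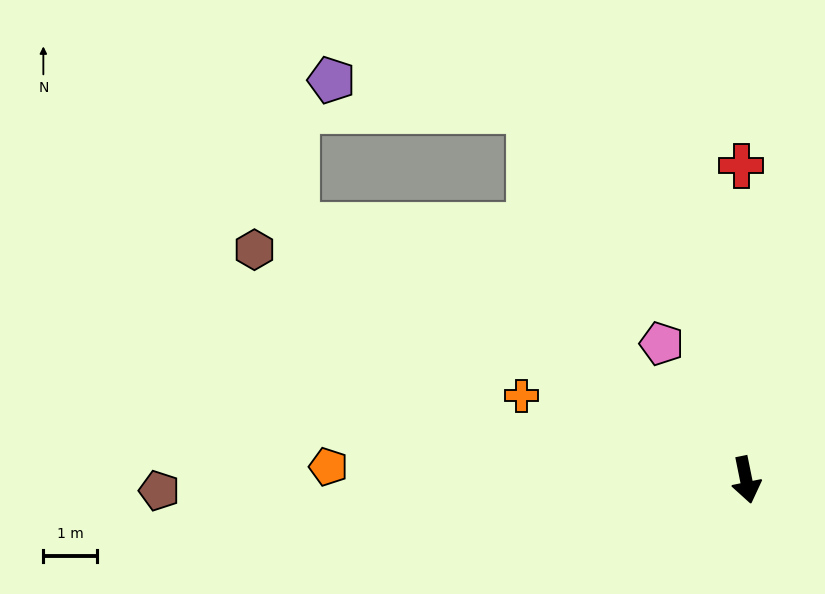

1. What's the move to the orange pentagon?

turn right 103°, forward 7.8 m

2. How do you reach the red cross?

turn left 169°, forward 5.8 m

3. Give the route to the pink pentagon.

turn right 160°, forward 3.0 m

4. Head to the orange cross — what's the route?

turn right 122°, forward 4.5 m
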